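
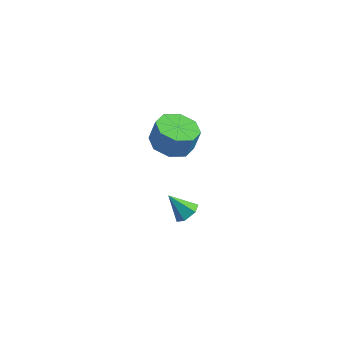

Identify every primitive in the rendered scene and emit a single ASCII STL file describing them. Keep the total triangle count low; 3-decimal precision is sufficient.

solid 
facet normal 0.710 -0.012 -0.704
outer loop
vertex 2.238 -2.248 -1.991
vertex 1.944 -2.698 -2.28
vertex 1.82 -2.116 -2.415
endloop
endfacet
facet normal -0.128 0.904 0.408
outer loop
vertex 2.238 -2.248 -1.991
vertex 1.82 -2.116 -2.415
vertex 1.056 -2.682 -1.4
endloop
endfacet
facet normal 0.710 -0.012 -0.704
outer loop
vertex 1.82 -2.116 -2.415
vertex 1.944 -2.698 -2.28
vertex 1.526 -2.566 -2.704
endloop
endfacet
facet normal -0.749 0.627 -0.214
outer loop
vertex 1.82 -2.116 -2.415
vertex 1.526 -2.566 -2.704
vertex 1.056 -2.682 -1.4
endloop
endfacet
facet normal 0.710 -0.012 -0.704
outer loop
vertex 1.526 -2.566 -2.704
vertex 1.944 -2.698 -2.28
vertex 1.651 -3.148 -2.568
endloop
endfacet
facet normal -0.897 -0.274 -0.348
outer loop
vertex 1.526 -2.566 -2.704
vertex 1.651 -3.148 -2.568
vertex 1.056 -2.682 -1.4
endloop
endfacet
facet normal 0.710 -0.012 -0.704
outer loop
vertex 1.651 -3.148 -2.568
vertex 1.944 -2.698 -2.28
vertex 2.069 -3.279 -2.144
endloop
endfacet
facet normal -0.424 -0.895 0.141
outer loop
vertex 1.651 -3.148 -2.568
vertex 2.069 -3.279 -2.144
vertex 1.056 -2.682 -1.4
endloop
endfacet
facet normal 0.711 -0.012 -0.703
outer loop
vertex 2.069 -3.279 -2.144
vertex 1.944 -2.698 -2.28
vertex 2.362 -2.829 -1.855
endloop
endfacet
facet normal 0.196 -0.617 0.762
outer loop
vertex 2.069 -3.279 -2.144
vertex 2.362 -2.829 -1.855
vertex 1.056 -2.682 -1.4
endloop
endfacet
facet normal 0.711 -0.013 -0.703
outer loop
vertex 2.362 -2.829 -1.855
vertex 1.944 -2.698 -2.28
vertex 2.238 -2.248 -1.991
endloop
endfacet
facet normal 0.344 0.283 0.895
outer loop
vertex 2.362 -2.829 -1.855
vertex 2.238 -2.248 -1.991
vertex 1.056 -2.682 -1.4
endloop
endfacet
facet normal -0.213 -0.172 -0.962
outer loop
vertex -0.307 3.164 -4.441
vertex -1.295 2.858 -4.168
vertex -0.838 3.788 -4.435
endloop
endfacet
facet normal 0.731 0.625 -0.273
outer loop
vertex -0.307 3.164 -4.441
vertex -0.838 3.788 -4.435
vertex -0.056 3.367 -3.306
endloop
endfacet
facet normal 0.731 0.625 -0.273
outer loop
vertex -0.056 3.367 -3.306
vertex -0.838 3.788 -4.435
vertex -0.587 3.991 -3.3
endloop
endfacet
facet normal 0.213 0.172 0.962
outer loop
vertex -0.056 3.367 -3.306
vertex -0.587 3.991 -3.3
vertex -1.045 3.062 -3.032
endloop
endfacet
facet normal -0.212 -0.172 -0.962
outer loop
vertex -0.838 3.788 -4.435
vertex -1.295 2.858 -4.168
vertex -1.636 3.867 -4.273
endloop
endfacet
facet normal 0.059 0.980 -0.188
outer loop
vertex -0.838 3.788 -4.435
vertex -1.636 3.867 -4.273
vertex -0.587 3.991 -3.3
endloop
endfacet
facet normal 0.059 0.980 -0.188
outer loop
vertex -0.587 3.991 -3.3
vertex -1.636 3.867 -4.273
vertex -1.386 4.07 -3.138
endloop
endfacet
facet normal 0.212 0.173 0.962
outer loop
vertex -0.587 3.991 -3.3
vertex -1.386 4.07 -3.138
vertex -1.045 3.062 -3.032
endloop
endfacet
facet normal -0.213 -0.172 -0.962
outer loop
vertex -1.636 3.867 -4.273
vertex -1.295 2.858 -4.168
vertex -2.235 3.355 -4.049
endloop
endfacet
facet normal -0.648 0.761 0.007
outer loop
vertex -1.636 3.867 -4.273
vertex -2.235 3.355 -4.049
vertex -1.386 4.07 -3.138
endloop
endfacet
facet normal -0.648 0.762 0.006
outer loop
vertex -1.386 4.07 -3.138
vertex -2.235 3.355 -4.049
vertex -1.985 3.559 -2.914
endloop
endfacet
facet normal 0.212 0.173 0.962
outer loop
vertex -1.386 4.07 -3.138
vertex -1.985 3.559 -2.914
vertex -1.045 3.062 -3.032
endloop
endfacet
facet normal -0.213 -0.173 -0.962
outer loop
vertex -2.235 3.355 -4.049
vertex -1.295 2.858 -4.168
vertex -2.284 2.553 -3.894
endloop
endfacet
facet normal -0.975 0.098 0.197
outer loop
vertex -2.235 3.355 -4.049
vertex -2.284 2.553 -3.894
vertex -1.985 3.559 -2.914
endloop
endfacet
facet normal -0.975 0.097 0.198
outer loop
vertex -1.985 3.559 -2.914
vertex -2.284 2.553 -3.894
vertex -2.033 2.756 -2.759
endloop
endfacet
facet normal 0.212 0.173 0.962
outer loop
vertex -1.985 3.559 -2.914
vertex -2.033 2.756 -2.759
vertex -1.045 3.062 -3.032
endloop
endfacet
facet normal -0.213 -0.172 -0.962
outer loop
vertex -2.284 2.553 -3.894
vertex -1.295 2.858 -4.168
vertex -1.753 1.929 -3.9
endloop
endfacet
facet normal -0.731 -0.625 0.273
outer loop
vertex -2.284 2.553 -3.894
vertex -1.753 1.929 -3.9
vertex -2.033 2.756 -2.759
endloop
endfacet
facet normal -0.731 -0.625 0.273
outer loop
vertex -2.033 2.756 -2.759
vertex -1.753 1.929 -3.9
vertex -1.502 2.132 -2.765
endloop
endfacet
facet normal 0.213 0.172 0.962
outer loop
vertex -2.033 2.756 -2.759
vertex -1.502 2.132 -2.765
vertex -1.045 3.062 -3.032
endloop
endfacet
facet normal -0.212 -0.173 -0.962
outer loop
vertex -1.753 1.929 -3.9
vertex -1.295 2.858 -4.168
vertex -0.954 1.85 -4.062
endloop
endfacet
facet normal -0.059 -0.980 0.188
outer loop
vertex -1.753 1.929 -3.9
vertex -0.954 1.85 -4.062
vertex -1.502 2.132 -2.765
endloop
endfacet
facet normal -0.059 -0.980 0.188
outer loop
vertex -1.502 2.132 -2.765
vertex -0.954 1.85 -4.062
vertex -0.704 2.053 -2.927
endloop
endfacet
facet normal 0.212 0.172 0.962
outer loop
vertex -1.502 2.132 -2.765
vertex -0.704 2.053 -2.927
vertex -1.045 3.062 -3.032
endloop
endfacet
facet normal -0.212 -0.173 -0.962
outer loop
vertex -0.954 1.85 -4.062
vertex -1.295 2.858 -4.168
vertex -0.355 2.361 -4.286
endloop
endfacet
facet normal 0.648 -0.762 -0.006
outer loop
vertex -0.954 1.85 -4.062
vertex -0.355 2.361 -4.286
vertex -0.704 2.053 -2.927
endloop
endfacet
facet normal 0.648 -0.761 -0.006
outer loop
vertex -0.704 2.053 -2.927
vertex -0.355 2.361 -4.286
vertex -0.105 2.565 -3.151
endloop
endfacet
facet normal 0.213 0.172 0.962
outer loop
vertex -0.704 2.053 -2.927
vertex -0.105 2.565 -3.151
vertex -1.045 3.062 -3.032
endloop
endfacet
facet normal -0.212 -0.173 -0.962
outer loop
vertex -0.355 2.361 -4.286
vertex -1.295 2.858 -4.168
vertex -0.307 3.164 -4.441
endloop
endfacet
facet normal 0.976 -0.096 -0.198
outer loop
vertex -0.355 2.361 -4.286
vertex -0.307 3.164 -4.441
vertex -0.105 2.565 -3.151
endloop
endfacet
facet normal 0.975 -0.098 -0.198
outer loop
vertex -0.105 2.565 -3.151
vertex -0.307 3.164 -4.441
vertex -0.056 3.367 -3.306
endloop
endfacet
facet normal 0.213 0.173 0.962
outer loop
vertex -0.105 2.565 -3.151
vertex -0.056 3.367 -3.306
vertex -1.045 3.062 -3.032
endloop
endfacet

endsolid


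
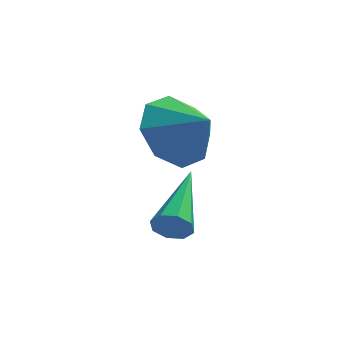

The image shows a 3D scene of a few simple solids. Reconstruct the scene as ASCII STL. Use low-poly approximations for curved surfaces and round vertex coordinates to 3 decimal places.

solid 
facet normal -0.682 0.454 -0.573
outer loop
vertex -2.94 -3.574 -2.651
vertex -3.596 -3.526 -1.832
vertex -2.85 -2.899 -2.223
endloop
endfacet
facet normal 0.992 -0.062 -0.111
outer loop
vertex -2.94 -3.574 -2.651
vertex -2.85 -2.899 -2.223
vertex -2.804 -4.054 -1.168
endloop
endfacet
facet normal -0.682 0.454 -0.573
outer loop
vertex -2.85 -2.899 -2.223
vertex -3.596 -3.526 -1.832
vertex -3.197 -2.592 -1.567
endloop
endfacet
facet normal 0.890 0.326 0.318
outer loop
vertex -2.85 -2.899 -2.223
vertex -3.197 -2.592 -1.567
vertex -2.804 -4.054 -1.168
endloop
endfacet
facet normal -0.683 0.454 -0.573
outer loop
vertex -3.197 -2.592 -1.567
vertex -3.596 -3.526 -1.832
vertex -3.777 -2.832 -1.066
endloop
endfacet
facet normal 0.524 0.352 0.775
outer loop
vertex -3.197 -2.592 -1.567
vertex -3.777 -2.832 -1.066
vertex -2.804 -4.054 -1.168
endloop
endfacet
facet normal -0.682 0.455 -0.573
outer loop
vertex -3.777 -2.832 -1.066
vertex -3.596 -3.526 -1.832
vertex -4.252 -3.479 -1.014
endloop
endfacet
facet normal 0.106 0.002 0.994
outer loop
vertex -3.777 -2.832 -1.066
vertex -4.252 -3.479 -1.014
vertex -2.804 -4.054 -1.168
endloop
endfacet
facet normal -0.682 0.454 -0.573
outer loop
vertex -4.252 -3.479 -1.014
vertex -3.596 -3.526 -1.832
vertex -4.342 -4.154 -1.441
endloop
endfacet
facet normal -0.116 -0.520 0.846
outer loop
vertex -4.252 -3.479 -1.014
vertex -4.342 -4.154 -1.441
vertex -2.804 -4.054 -1.168
endloop
endfacet
facet normal -0.682 0.454 -0.573
outer loop
vertex -4.342 -4.154 -1.441
vertex -3.596 -3.526 -1.832
vertex -3.995 -4.461 -2.098
endloop
endfacet
facet normal -0.015 -0.909 0.417
outer loop
vertex -4.342 -4.154 -1.441
vertex -3.995 -4.461 -2.098
vertex -2.804 -4.054 -1.168
endloop
endfacet
facet normal -0.682 0.454 -0.573
outer loop
vertex -3.995 -4.461 -2.098
vertex -3.596 -3.526 -1.832
vertex -3.414 -4.22 -2.599
endloop
endfacet
facet normal 0.352 -0.935 -0.042
outer loop
vertex -3.995 -4.461 -2.098
vertex -3.414 -4.22 -2.599
vertex -2.804 -4.054 -1.168
endloop
endfacet
facet normal -0.682 0.454 -0.573
outer loop
vertex -3.414 -4.22 -2.599
vertex -3.596 -3.526 -1.832
vertex -2.94 -3.574 -2.651
endloop
endfacet
facet normal 0.768 -0.585 -0.260
outer loop
vertex -3.414 -4.22 -2.599
vertex -2.94 -3.574 -2.651
vertex -2.804 -4.054 -1.168
endloop
endfacet
facet normal -0.155 -0.937 -0.312
outer loop
vertex -3.362 -4.487 -4.711
vertex -3.614 -4.589 -4.279
vertex -3.744 -4.414 -4.74
endloop
endfacet
facet normal 0.159 0.491 -0.856
outer loop
vertex -3.362 -4.487 -4.711
vertex -3.744 -4.414 -4.74
vertex -3.286 -2.611 -3.621
endloop
endfacet
facet normal -0.156 -0.937 -0.312
outer loop
vertex -3.744 -4.414 -4.74
vertex -3.614 -4.589 -4.279
vertex -4.05 -4.443 -4.5
endloop
endfacet
facet normal -0.552 0.536 -0.639
outer loop
vertex -3.744 -4.414 -4.74
vertex -4.05 -4.443 -4.5
vertex -3.286 -2.611 -3.621
endloop
endfacet
facet normal -0.157 -0.938 -0.310
outer loop
vertex -4.05 -4.443 -4.5
vertex -3.614 -4.589 -4.279
vertex -4.101 -4.557 -4.13
endloop
endfacet
facet normal -0.922 0.388 -0.008
outer loop
vertex -4.05 -4.443 -4.5
vertex -4.101 -4.557 -4.13
vertex -3.286 -2.611 -3.621
endloop
endfacet
facet normal -0.157 -0.937 -0.312
outer loop
vertex -4.101 -4.557 -4.13
vertex -3.614 -4.589 -4.279
vertex -3.867 -4.69 -3.848
endloop
endfacet
facet normal -0.732 0.131 0.669
outer loop
vertex -4.101 -4.557 -4.13
vertex -3.867 -4.69 -3.848
vertex -3.286 -2.611 -3.621
endloop
endfacet
facet normal -0.157 -0.937 -0.312
outer loop
vertex -3.867 -4.69 -3.848
vertex -3.614 -4.589 -4.279
vertex -3.485 -4.764 -3.818
endloop
endfacet
facet normal -0.094 -0.082 0.992
outer loop
vertex -3.867 -4.69 -3.848
vertex -3.485 -4.764 -3.818
vertex -3.286 -2.611 -3.621
endloop
endfacet
facet normal -0.156 -0.937 -0.312
outer loop
vertex -3.485 -4.764 -3.818
vertex -3.614 -4.589 -4.279
vertex -3.178 -4.735 -4.059
endloop
endfacet
facet normal 0.620 -0.128 0.774
outer loop
vertex -3.485 -4.764 -3.818
vertex -3.178 -4.735 -4.059
vertex -3.286 -2.611 -3.621
endloop
endfacet
facet normal -0.156 -0.937 -0.313
outer loop
vertex -3.178 -4.735 -4.059
vertex -3.614 -4.589 -4.279
vertex -3.128 -4.62 -4.428
endloop
endfacet
facet normal 0.990 0.021 0.141
outer loop
vertex -3.178 -4.735 -4.059
vertex -3.128 -4.62 -4.428
vertex -3.286 -2.611 -3.621
endloop
endfacet
facet normal -0.155 -0.937 -0.312
outer loop
vertex -3.128 -4.62 -4.428
vertex -3.614 -4.589 -4.279
vertex -3.362 -4.487 -4.711
endloop
endfacet
facet normal 0.800 0.277 -0.532
outer loop
vertex -3.128 -4.62 -4.428
vertex -3.362 -4.487 -4.711
vertex -3.286 -2.611 -3.621
endloop
endfacet

endsolid


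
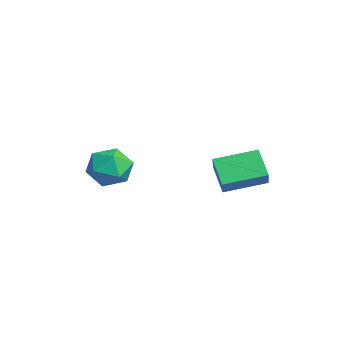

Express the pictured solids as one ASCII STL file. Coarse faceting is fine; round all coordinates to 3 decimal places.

solid 
facet normal -0.059 -0.094 0.994
outer loop
vertex -3.797 -2.985 1.063
vertex -3.598 -3.992 0.98
vertex -2.823 -3.322 1.089
endloop
endfacet
facet normal 0.171 0.557 0.813
outer loop
vertex -3.797 -2.985 1.063
vertex -2.823 -3.322 1.089
vertex -3.06 -2.472 0.556
endloop
endfacet
facet normal -0.325 0.859 0.397
outer loop
vertex -3.797 -2.985 1.063
vertex -3.06 -2.472 0.556
vertex -3.981 -2.618 0.118
endloop
endfacet
facet normal -0.861 0.395 0.321
outer loop
vertex -3.797 -2.985 1.063
vertex -3.981 -2.618 0.118
vertex -4.314 -3.557 0.38
endloop
endfacet
facet normal -0.697 -0.195 0.690
outer loop
vertex -3.797 -2.985 1.063
vertex -4.314 -3.557 0.38
vertex -3.598 -3.992 0.98
endloop
endfacet
facet normal 0.766 0.481 0.426
outer loop
vertex -3.06 -2.472 0.556
vertex -2.823 -3.322 1.089
vertex -2.406 -3.163 0.16
endloop
endfacet
facet normal 0.394 -0.573 0.719
outer loop
vertex -2.823 -3.322 1.089
vertex -3.598 -3.992 0.98
vertex -2.739 -4.102 0.422
endloop
endfacet
facet normal -0.638 -0.735 0.229
outer loop
vertex -3.598 -3.992 0.98
vertex -4.314 -3.557 0.38
vertex -3.66 -4.248 -0.016
endloop
endfacet
facet normal -0.904 0.218 -0.368
outer loop
vertex -4.314 -3.557 0.38
vertex -3.981 -2.618 0.118
vertex -3.897 -3.398 -0.549
endloop
endfacet
facet normal -0.036 0.968 -0.247
outer loop
vertex -3.981 -2.618 0.118
vertex -3.06 -2.472 0.556
vertex -3.122 -2.728 -0.44
endloop
endfacet
facet normal 0.861 -0.395 -0.321
outer loop
vertex -2.923 -3.735 -0.523
vertex -2.406 -3.163 0.16
vertex -2.739 -4.102 0.422
endloop
endfacet
facet normal 0.325 -0.859 -0.397
outer loop
vertex -2.923 -3.735 -0.523
vertex -2.739 -4.102 0.422
vertex -3.66 -4.248 -0.016
endloop
endfacet
facet normal -0.171 -0.557 -0.813
outer loop
vertex -2.923 -3.735 -0.523
vertex -3.66 -4.248 -0.016
vertex -3.897 -3.398 -0.549
endloop
endfacet
facet normal 0.059 0.094 -0.994
outer loop
vertex -2.923 -3.735 -0.523
vertex -3.897 -3.398 -0.549
vertex -3.122 -2.728 -0.44
endloop
endfacet
facet normal 0.697 0.195 -0.690
outer loop
vertex -2.923 -3.735 -0.523
vertex -3.122 -2.728 -0.44
vertex -2.406 -3.163 0.16
endloop
endfacet
facet normal 0.904 -0.218 0.368
outer loop
vertex -2.739 -4.102 0.422
vertex -2.406 -3.163 0.16
vertex -2.823 -3.322 1.089
endloop
endfacet
facet normal 0.036 -0.968 0.247
outer loop
vertex -3.66 -4.248 -0.016
vertex -2.739 -4.102 0.422
vertex -3.598 -3.992 0.98
endloop
endfacet
facet normal -0.766 -0.481 -0.426
outer loop
vertex -3.897 -3.398 -0.549
vertex -3.66 -4.248 -0.016
vertex -4.314 -3.557 0.38
endloop
endfacet
facet normal -0.394 0.573 -0.719
outer loop
vertex -3.122 -2.728 -0.44
vertex -3.897 -3.398 -0.549
vertex -3.981 -2.618 0.118
endloop
endfacet
facet normal 0.638 0.735 -0.229
outer loop
vertex -2.406 -3.163 0.16
vertex -3.122 -2.728 -0.44
vertex -3.06 -2.472 0.556
endloop
endfacet
facet normal -0.729 -0.094 0.678
outer loop
vertex -0.668 0.046 1.552
vertex -0.547 1.793 1.925
vertex -1.41 0.262 0.784
endloop
endfacet
facet normal -0.069 -0.976 -0.208
outer loop
vertex -0.433 0.387 -0.125
vertex -0.668 0.046 1.552
vertex -1.41 0.262 0.784
endloop
endfacet
facet normal -0.729 -0.094 0.678
outer loop
vertex -1.41 0.262 0.784
vertex -0.547 1.793 1.925
vertex -1.289 2.008 1.156
endloop
endfacet
facet normal -0.681 0.197 -0.705
outer loop
vertex -1.289 2.008 1.156
vertex -0.433 0.387 -0.125
vertex -1.41 0.262 0.784
endloop
endfacet
facet normal 0.681 -0.198 0.705
outer loop
vertex -0.668 0.046 1.552
vertex 0.43 1.918 1.016
vertex -0.547 1.793 1.925
endloop
endfacet
facet normal -0.067 -0.976 -0.208
outer loop
vertex 0.309 0.172 0.644
vertex -0.668 0.046 1.552
vertex -0.433 0.387 -0.125
endloop
endfacet
facet normal 0.681 -0.197 0.705
outer loop
vertex 0.309 0.172 0.644
vertex 0.43 1.918 1.016
vertex -0.668 0.046 1.552
endloop
endfacet
facet normal 0.068 0.976 0.207
outer loop
vertex -0.547 1.793 1.925
vertex 0.43 1.918 1.016
vertex -1.289 2.008 1.156
endloop
endfacet
facet normal -0.681 0.198 -0.705
outer loop
vertex -0.312 2.134 0.248
vertex -0.433 0.387 -0.125
vertex -1.289 2.008 1.156
endloop
endfacet
facet normal 0.068 0.976 0.209
outer loop
vertex -1.289 2.008 1.156
vertex 0.43 1.918 1.016
vertex -0.312 2.134 0.248
endloop
endfacet
facet normal 0.729 0.094 -0.678
outer loop
vertex -0.312 2.134 0.248
vertex 0.309 0.172 0.644
vertex -0.433 0.387 -0.125
endloop
endfacet
facet normal 0.729 0.094 -0.678
outer loop
vertex 0.43 1.918 1.016
vertex 0.309 0.172 0.644
vertex -0.312 2.134 0.248
endloop
endfacet

endsolid


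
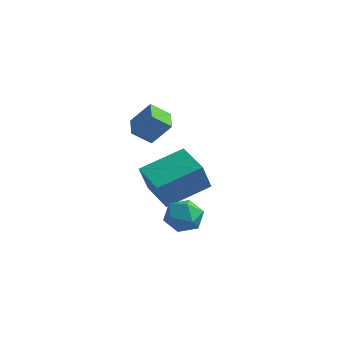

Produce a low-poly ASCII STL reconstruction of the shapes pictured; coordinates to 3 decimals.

solid 
facet normal -0.590 -0.228 -0.774
outer loop
vertex -2.306 -1.763 1.706
vertex -2.815 -0.888 1.836
vertex -1.684 -1.311 1.099
endloop
endfacet
facet normal 0.499 -0.857 -0.127
outer loop
vertex -0.965 -1.032 2.044
vertex -2.306 -1.763 1.706
vertex -1.684 -1.311 1.099
endloop
endfacet
facet normal -0.590 -0.228 -0.774
outer loop
vertex -1.684 -1.311 1.099
vertex -2.815 -0.888 1.836
vertex -2.193 -0.436 1.229
endloop
endfacet
facet normal 0.635 0.461 -0.619
outer loop
vertex -2.193 -0.436 1.229
vertex -0.965 -1.032 2.044
vertex -1.684 -1.311 1.099
endloop
endfacet
facet normal -0.635 -0.461 0.619
outer loop
vertex -2.306 -1.763 1.706
vertex -2.096 -0.609 2.781
vertex -2.815 -0.888 1.836
endloop
endfacet
facet normal 0.499 -0.857 -0.127
outer loop
vertex -1.587 -1.484 2.651
vertex -2.306 -1.763 1.706
vertex -0.965 -1.032 2.044
endloop
endfacet
facet normal -0.635 -0.461 0.619
outer loop
vertex -1.587 -1.484 2.651
vertex -2.096 -0.609 2.781
vertex -2.306 -1.763 1.706
endloop
endfacet
facet normal -0.499 0.857 0.127
outer loop
vertex -2.815 -0.888 1.836
vertex -2.096 -0.609 2.781
vertex -2.193 -0.436 1.229
endloop
endfacet
facet normal 0.635 0.461 -0.619
outer loop
vertex -1.474 -0.157 2.174
vertex -0.965 -1.032 2.044
vertex -2.193 -0.436 1.229
endloop
endfacet
facet normal -0.499 0.857 0.127
outer loop
vertex -2.193 -0.436 1.229
vertex -2.096 -0.609 2.781
vertex -1.474 -0.157 2.174
endloop
endfacet
facet normal 0.590 0.228 0.774
outer loop
vertex -1.474 -0.157 2.174
vertex -1.587 -1.484 2.651
vertex -0.965 -1.032 2.044
endloop
endfacet
facet normal 0.590 0.228 0.774
outer loop
vertex -2.096 -0.609 2.781
vertex -1.587 -1.484 2.651
vertex -1.474 -0.157 2.174
endloop
endfacet
facet normal -0.236 0.240 0.942
outer loop
vertex 0.721 -2.925 -0.483
vertex 0.212 -3.567 -0.447
vertex 0.998 -3.654 -0.228
endloop
endfacet
facet normal 0.431 0.439 0.788
outer loop
vertex 0.721 -2.925 -0.483
vertex 0.998 -3.654 -0.228
vertex 1.454 -3.195 -0.733
endloop
endfacet
facet normal 0.405 0.885 0.231
outer loop
vertex 0.721 -2.925 -0.483
vertex 1.454 -3.195 -0.733
vertex 0.95 -2.826 -1.264
endloop
endfacet
facet normal -0.277 0.960 0.040
outer loop
vertex 0.721 -2.925 -0.483
vertex 0.95 -2.826 -1.264
vertex 0.183 -3.055 -1.088
endloop
endfacet
facet normal -0.675 0.562 0.479
outer loop
vertex 0.721 -2.925 -0.483
vertex 0.183 -3.055 -1.088
vertex 0.212 -3.567 -0.447
endloop
endfacet
facet normal 0.796 -0.142 0.589
outer loop
vertex 1.454 -3.195 -0.733
vertex 0.998 -3.654 -0.228
vertex 1.397 -4.005 -0.852
endloop
endfacet
facet normal -0.285 -0.466 0.838
outer loop
vertex 0.998 -3.654 -0.228
vertex 0.212 -3.567 -0.447
vertex 0.63 -4.234 -0.676
endloop
endfacet
facet normal -0.994 0.057 0.090
outer loop
vertex 0.212 -3.567 -0.447
vertex 0.183 -3.055 -1.088
vertex 0.126 -3.865 -1.207
endloop
endfacet
facet normal -0.352 0.702 -0.620
outer loop
vertex 0.183 -3.055 -1.088
vertex 0.95 -2.826 -1.264
vertex 0.582 -3.406 -1.712
endloop
endfacet
facet normal 0.753 0.579 -0.312
outer loop
vertex 0.95 -2.826 -1.264
vertex 1.454 -3.195 -0.733
vertex 1.368 -3.493 -1.493
endloop
endfacet
facet normal 0.277 -0.960 -0.040
outer loop
vertex 0.859 -4.135 -1.457
vertex 1.397 -4.005 -0.852
vertex 0.63 -4.234 -0.676
endloop
endfacet
facet normal -0.405 -0.885 -0.231
outer loop
vertex 0.859 -4.135 -1.457
vertex 0.63 -4.234 -0.676
vertex 0.126 -3.865 -1.207
endloop
endfacet
facet normal -0.431 -0.439 -0.788
outer loop
vertex 0.859 -4.135 -1.457
vertex 0.126 -3.865 -1.207
vertex 0.582 -3.406 -1.712
endloop
endfacet
facet normal 0.236 -0.240 -0.942
outer loop
vertex 0.859 -4.135 -1.457
vertex 0.582 -3.406 -1.712
vertex 1.368 -3.493 -1.493
endloop
endfacet
facet normal 0.675 -0.562 -0.479
outer loop
vertex 0.859 -4.135 -1.457
vertex 1.368 -3.493 -1.493
vertex 1.397 -4.005 -0.852
endloop
endfacet
facet normal 0.352 -0.702 0.620
outer loop
vertex 0.63 -4.234 -0.676
vertex 1.397 -4.005 -0.852
vertex 0.998 -3.654 -0.228
endloop
endfacet
facet normal -0.753 -0.579 0.312
outer loop
vertex 0.126 -3.865 -1.207
vertex 0.63 -4.234 -0.676
vertex 0.212 -3.567 -0.447
endloop
endfacet
facet normal -0.796 0.142 -0.589
outer loop
vertex 0.582 -3.406 -1.712
vertex 0.126 -3.865 -1.207
vertex 0.183 -3.055 -1.088
endloop
endfacet
facet normal 0.285 0.466 -0.838
outer loop
vertex 1.368 -3.493 -1.493
vertex 0.582 -3.406 -1.712
vertex 0.95 -2.826 -1.264
endloop
endfacet
facet normal 0.994 -0.057 -0.090
outer loop
vertex 1.397 -4.005 -0.852
vertex 1.368 -3.493 -1.493
vertex 1.454 -3.195 -0.733
endloop
endfacet
facet normal -0.804 0.578 0.139
outer loop
vertex -3.009 0.103 -1.423
vertex -1.806 1.612 -0.731
vertex -2.877 0.604 -2.745
endloop
endfacet
facet normal -0.587 -0.736 -0.338
outer loop
vertex -1.574 -0.332 -2.969
vertex -3.009 0.103 -1.423
vertex -2.877 0.604 -2.745
endloop
endfacet
facet normal -0.804 0.578 0.139
outer loop
vertex -2.877 0.604 -2.745
vertex -1.806 1.612 -0.731
vertex -1.674 2.113 -2.053
endloop
endfacet
facet normal 0.093 0.353 -0.931
outer loop
vertex -1.674 2.113 -2.053
vertex -1.574 -0.332 -2.969
vertex -2.877 0.604 -2.745
endloop
endfacet
facet normal -0.093 -0.353 0.931
outer loop
vertex -3.009 0.103 -1.423
vertex -0.503 0.676 -0.955
vertex -1.806 1.612 -0.731
endloop
endfacet
facet normal -0.587 -0.736 -0.338
outer loop
vertex -1.706 -0.833 -1.647
vertex -3.009 0.103 -1.423
vertex -1.574 -0.332 -2.969
endloop
endfacet
facet normal -0.093 -0.353 0.931
outer loop
vertex -1.706 -0.833 -1.647
vertex -0.503 0.676 -0.955
vertex -3.009 0.103 -1.423
endloop
endfacet
facet normal 0.587 0.736 0.338
outer loop
vertex -1.806 1.612 -0.731
vertex -0.503 0.676 -0.955
vertex -1.674 2.113 -2.053
endloop
endfacet
facet normal 0.093 0.353 -0.931
outer loop
vertex -0.371 1.177 -2.277
vertex -1.574 -0.332 -2.969
vertex -1.674 2.113 -2.053
endloop
endfacet
facet normal 0.587 0.736 0.338
outer loop
vertex -1.674 2.113 -2.053
vertex -0.503 0.676 -0.955
vertex -0.371 1.177 -2.277
endloop
endfacet
facet normal 0.804 -0.578 -0.139
outer loop
vertex -0.371 1.177 -2.277
vertex -1.706 -0.833 -1.647
vertex -1.574 -0.332 -2.969
endloop
endfacet
facet normal 0.804 -0.578 -0.139
outer loop
vertex -0.503 0.676 -0.955
vertex -1.706 -0.833 -1.647
vertex -0.371 1.177 -2.277
endloop
endfacet

endsolid


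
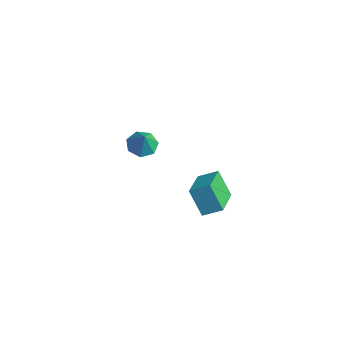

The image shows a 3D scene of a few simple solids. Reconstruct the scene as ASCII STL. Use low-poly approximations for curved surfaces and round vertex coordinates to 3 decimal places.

solid 
facet normal -0.403 0.182 -0.897
outer loop
vertex -3.117 2.993 1.637
vertex -3.927 2.83 1.968
vertex -3.488 3.604 1.928
endloop
endfacet
facet normal 0.875 0.404 0.267
outer loop
vertex -3.117 2.993 1.637
vertex -3.488 3.604 1.928
vertex -3.393 2.59 3.152
endloop
endfacet
facet normal -0.404 0.183 -0.896
outer loop
vertex -3.488 3.604 1.928
vertex -3.927 2.83 1.968
vertex -4.19 3.632 2.25
endloop
endfacet
facet normal 0.302 0.745 0.594
outer loop
vertex -3.488 3.604 1.928
vertex -4.19 3.632 2.25
vertex -3.393 2.59 3.152
endloop
endfacet
facet normal -0.405 0.182 -0.896
outer loop
vertex -4.19 3.632 2.25
vertex -3.927 2.83 1.968
vertex -4.693 3.057 2.36
endloop
endfacet
facet normal -0.339 0.454 0.824
outer loop
vertex -4.19 3.632 2.25
vertex -4.693 3.057 2.36
vertex -3.393 2.59 3.152
endloop
endfacet
facet normal -0.405 0.182 -0.896
outer loop
vertex -4.693 3.057 2.36
vertex -3.927 2.83 1.968
vertex -4.619 2.311 2.175
endloop
endfacet
facet normal -0.568 -0.251 0.784
outer loop
vertex -4.693 3.057 2.36
vertex -4.619 2.311 2.175
vertex -3.393 2.59 3.152
endloop
endfacet
facet normal -0.405 0.182 -0.896
outer loop
vertex -4.619 2.311 2.175
vertex -3.927 2.83 1.968
vertex -4.024 1.956 1.834
endloop
endfacet
facet normal -0.211 -0.838 0.504
outer loop
vertex -4.619 2.311 2.175
vertex -4.024 1.956 1.834
vertex -3.393 2.59 3.152
endloop
endfacet
facet normal -0.403 0.182 -0.897
outer loop
vertex -4.024 1.956 1.834
vertex -3.927 2.83 1.968
vertex -3.355 2.259 1.595
endloop
endfacet
facet normal 0.462 -0.865 0.195
outer loop
vertex -4.024 1.956 1.834
vertex -3.355 2.259 1.595
vertex -3.393 2.59 3.152
endloop
endfacet
facet normal -0.403 0.182 -0.897
outer loop
vertex -3.355 2.259 1.595
vertex -3.927 2.83 1.968
vertex -3.117 2.993 1.637
endloop
endfacet
facet normal 0.946 -0.312 0.089
outer loop
vertex -3.355 2.259 1.595
vertex -3.117 2.993 1.637
vertex -3.393 2.59 3.152
endloop
endfacet
facet normal -0.575 0.749 -0.328
outer loop
vertex 1.136 2.499 3.166
vertex 1.843 3.271 3.689
vertex 2.057 2.598 1.776
endloop
endfacet
facet normal -0.604 -0.659 -0.447
outer loop
vertex 3.277 1.009 2.471
vertex 1.136 2.499 3.166
vertex 2.057 2.598 1.776
endloop
endfacet
facet normal -0.575 0.749 -0.328
outer loop
vertex 2.057 2.598 1.776
vertex 1.843 3.271 3.689
vertex 2.764 3.37 2.299
endloop
endfacet
facet normal 0.551 0.059 -0.832
outer loop
vertex 2.764 3.37 2.299
vertex 3.277 1.009 2.471
vertex 2.057 2.598 1.776
endloop
endfacet
facet normal -0.551 -0.059 0.832
outer loop
vertex 1.136 2.499 3.166
vertex 3.063 1.682 4.384
vertex 1.843 3.271 3.689
endloop
endfacet
facet normal -0.604 -0.659 -0.447
outer loop
vertex 2.356 0.91 3.861
vertex 1.136 2.499 3.166
vertex 3.277 1.009 2.471
endloop
endfacet
facet normal -0.551 -0.059 0.832
outer loop
vertex 2.356 0.91 3.861
vertex 3.063 1.682 4.384
vertex 1.136 2.499 3.166
endloop
endfacet
facet normal 0.604 0.659 0.447
outer loop
vertex 1.843 3.271 3.689
vertex 3.063 1.682 4.384
vertex 2.764 3.37 2.299
endloop
endfacet
facet normal 0.551 0.059 -0.832
outer loop
vertex 3.984 1.781 2.994
vertex 3.277 1.009 2.471
vertex 2.764 3.37 2.299
endloop
endfacet
facet normal 0.604 0.659 0.447
outer loop
vertex 2.764 3.37 2.299
vertex 3.063 1.682 4.384
vertex 3.984 1.781 2.994
endloop
endfacet
facet normal 0.575 -0.749 0.328
outer loop
vertex 3.984 1.781 2.994
vertex 2.356 0.91 3.861
vertex 3.277 1.009 2.471
endloop
endfacet
facet normal 0.575 -0.749 0.328
outer loop
vertex 3.063 1.682 4.384
vertex 2.356 0.91 3.861
vertex 3.984 1.781 2.994
endloop
endfacet

endsolid


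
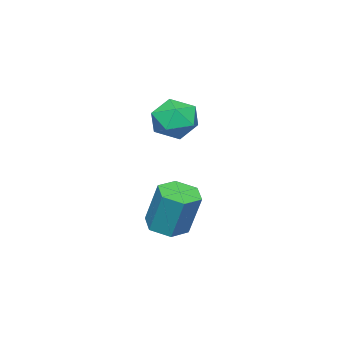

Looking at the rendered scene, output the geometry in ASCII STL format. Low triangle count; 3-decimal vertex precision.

solid 
facet normal -0.045 0.279 0.959
outer loop
vertex -2.99 2.057 -0.055
vertex -2.774 1.373 0.154
vertex -2.263 1.902 0.024
endloop
endfacet
facet normal 0.119 0.833 0.540
outer loop
vertex -2.99 2.057 -0.055
vertex -2.263 1.902 0.024
vertex -2.497 2.311 -0.555
endloop
endfacet
facet normal -0.406 0.912 0.063
outer loop
vertex -2.99 2.057 -0.055
vertex -2.497 2.311 -0.555
vertex -3.152 2.035 -0.783
endloop
endfacet
facet normal -0.895 0.405 0.187
outer loop
vertex -2.99 2.057 -0.055
vertex -3.152 2.035 -0.783
vertex -3.323 1.455 -0.345
endloop
endfacet
facet normal -0.671 0.014 0.741
outer loop
vertex -2.99 2.057 -0.055
vertex -3.323 1.455 -0.345
vertex -2.774 1.373 0.154
endloop
endfacet
facet normal 0.716 0.673 0.186
outer loop
vertex -2.497 2.311 -0.555
vertex -2.263 1.902 0.024
vertex -1.977 1.785 -0.655
endloop
endfacet
facet normal 0.452 -0.224 0.864
outer loop
vertex -2.263 1.902 0.024
vertex -2.774 1.373 0.154
vertex -2.148 1.205 -0.217
endloop
endfacet
facet normal -0.561 -0.652 0.510
outer loop
vertex -2.774 1.373 0.154
vertex -3.323 1.455 -0.345
vertex -2.803 0.929 -0.445
endloop
endfacet
facet normal -0.923 -0.019 -0.385
outer loop
vertex -3.323 1.455 -0.345
vertex -3.152 2.035 -0.783
vertex -3.037 1.338 -1.024
endloop
endfacet
facet normal -0.133 0.799 -0.586
outer loop
vertex -3.152 2.035 -0.783
vertex -2.497 2.311 -0.555
vertex -2.526 1.867 -1.154
endloop
endfacet
facet normal 0.895 -0.405 -0.187
outer loop
vertex -2.31 1.183 -0.945
vertex -1.977 1.785 -0.655
vertex -2.148 1.205 -0.217
endloop
endfacet
facet normal 0.406 -0.912 -0.063
outer loop
vertex -2.31 1.183 -0.945
vertex -2.148 1.205 -0.217
vertex -2.803 0.929 -0.445
endloop
endfacet
facet normal -0.119 -0.833 -0.540
outer loop
vertex -2.31 1.183 -0.945
vertex -2.803 0.929 -0.445
vertex -3.037 1.338 -1.024
endloop
endfacet
facet normal 0.045 -0.279 -0.959
outer loop
vertex -2.31 1.183 -0.945
vertex -3.037 1.338 -1.024
vertex -2.526 1.867 -1.154
endloop
endfacet
facet normal 0.671 -0.014 -0.741
outer loop
vertex -2.31 1.183 -0.945
vertex -2.526 1.867 -1.154
vertex -1.977 1.785 -0.655
endloop
endfacet
facet normal 0.923 0.019 0.385
outer loop
vertex -2.148 1.205 -0.217
vertex -1.977 1.785 -0.655
vertex -2.263 1.902 0.024
endloop
endfacet
facet normal 0.133 -0.799 0.586
outer loop
vertex -2.803 0.929 -0.445
vertex -2.148 1.205 -0.217
vertex -2.774 1.373 0.154
endloop
endfacet
facet normal -0.716 -0.673 -0.186
outer loop
vertex -3.037 1.338 -1.024
vertex -2.803 0.929 -0.445
vertex -3.323 1.455 -0.345
endloop
endfacet
facet normal -0.452 0.224 -0.864
outer loop
vertex -2.526 1.867 -1.154
vertex -3.037 1.338 -1.024
vertex -3.152 2.035 -0.783
endloop
endfacet
facet normal 0.561 0.652 -0.510
outer loop
vertex -1.977 1.785 -0.655
vertex -2.526 1.867 -1.154
vertex -2.497 2.311 -0.555
endloop
endfacet
facet normal -0.069 -0.334 -0.940
outer loop
vertex -1.425 2.302 -4.273
vertex -1.859 1.882 -4.092
vertex -2.036 2.456 -4.283
endloop
endfacet
facet normal 0.235 0.911 -0.339
outer loop
vertex -1.425 2.302 -4.273
vertex -2.036 2.456 -4.283
vertex -1.328 2.778 -2.928
endloop
endfacet
facet normal 0.235 0.911 -0.339
outer loop
vertex -1.328 2.778 -2.928
vertex -2.036 2.456 -4.283
vertex -1.939 2.932 -2.938
endloop
endfacet
facet normal 0.068 0.333 0.941
outer loop
vertex -1.328 2.778 -2.928
vertex -1.939 2.932 -2.938
vertex -1.761 2.358 -2.748
endloop
endfacet
facet normal -0.067 -0.333 -0.940
outer loop
vertex -2.036 2.456 -4.283
vertex -1.859 1.882 -4.092
vertex -2.47 2.035 -4.103
endloop
endfacet
facet normal -0.723 0.666 -0.184
outer loop
vertex -2.036 2.456 -4.283
vertex -2.47 2.035 -4.103
vertex -1.939 2.932 -2.938
endloop
endfacet
facet normal -0.723 0.666 -0.184
outer loop
vertex -1.939 2.932 -2.938
vertex -2.47 2.035 -4.103
vertex -2.372 2.512 -2.758
endloop
endfacet
facet normal 0.068 0.333 0.941
outer loop
vertex -1.939 2.932 -2.938
vertex -2.372 2.512 -2.758
vertex -1.761 2.358 -2.748
endloop
endfacet
facet normal -0.067 -0.334 -0.940
outer loop
vertex -2.47 2.035 -4.103
vertex -1.859 1.882 -4.092
vertex -2.292 1.462 -3.912
endloop
endfacet
facet normal -0.957 -0.245 0.157
outer loop
vertex -2.47 2.035 -4.103
vertex -2.292 1.462 -3.912
vertex -2.372 2.512 -2.758
endloop
endfacet
facet normal -0.957 -0.244 0.155
outer loop
vertex -2.372 2.512 -2.758
vertex -2.292 1.462 -3.912
vertex -2.195 1.938 -2.567
endloop
endfacet
facet normal 0.069 0.334 0.940
outer loop
vertex -2.372 2.512 -2.758
vertex -2.195 1.938 -2.567
vertex -1.761 2.358 -2.748
endloop
endfacet
facet normal -0.068 -0.333 -0.941
outer loop
vertex -2.292 1.462 -3.912
vertex -1.859 1.882 -4.092
vertex -1.681 1.308 -3.902
endloop
endfacet
facet normal -0.235 -0.911 0.339
outer loop
vertex -2.292 1.462 -3.912
vertex -1.681 1.308 -3.902
vertex -2.195 1.938 -2.567
endloop
endfacet
facet normal -0.235 -0.911 0.339
outer loop
vertex -2.195 1.938 -2.567
vertex -1.681 1.308 -3.902
vertex -1.584 1.784 -2.557
endloop
endfacet
facet normal 0.069 0.334 0.940
outer loop
vertex -2.195 1.938 -2.567
vertex -1.584 1.784 -2.557
vertex -1.761 2.358 -2.748
endloop
endfacet
facet normal -0.068 -0.333 -0.941
outer loop
vertex -1.681 1.308 -3.902
vertex -1.859 1.882 -4.092
vertex -1.248 1.728 -4.082
endloop
endfacet
facet normal 0.723 -0.666 0.184
outer loop
vertex -1.681 1.308 -3.902
vertex -1.248 1.728 -4.082
vertex -1.584 1.784 -2.557
endloop
endfacet
facet normal 0.723 -0.666 0.184
outer loop
vertex -1.584 1.784 -2.557
vertex -1.248 1.728 -4.082
vertex -1.15 2.205 -2.737
endloop
endfacet
facet normal 0.067 0.333 0.940
outer loop
vertex -1.584 1.784 -2.557
vertex -1.15 2.205 -2.737
vertex -1.761 2.358 -2.748
endloop
endfacet
facet normal -0.069 -0.334 -0.940
outer loop
vertex -1.248 1.728 -4.082
vertex -1.859 1.882 -4.092
vertex -1.425 2.302 -4.273
endloop
endfacet
facet normal 0.957 0.243 -0.156
outer loop
vertex -1.248 1.728 -4.082
vertex -1.425 2.302 -4.273
vertex -1.15 2.205 -2.737
endloop
endfacet
facet normal 0.957 0.245 -0.156
outer loop
vertex -1.15 2.205 -2.737
vertex -1.425 2.302 -4.273
vertex -1.328 2.778 -2.928
endloop
endfacet
facet normal 0.067 0.334 0.940
outer loop
vertex -1.15 2.205 -2.737
vertex -1.328 2.778 -2.928
vertex -1.761 2.358 -2.748
endloop
endfacet

endsolid


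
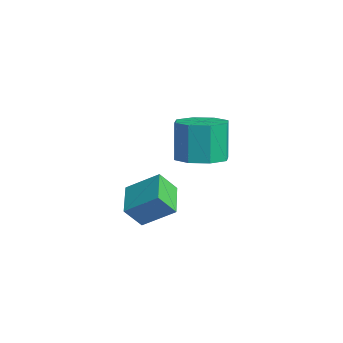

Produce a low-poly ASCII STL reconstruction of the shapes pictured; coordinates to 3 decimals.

solid 
facet normal 0.224 -0.089 -0.971
outer loop
vertex -2.047 -0.382 0.335
vertex -2.64 0.319 0.134
vertex -1.727 0.263 0.35
endloop
endfacet
facet normal 0.867 -0.436 0.241
outer loop
vertex -2.047 -0.382 0.335
vertex -1.727 0.263 0.35
vertex -2.406 -0.239 1.888
endloop
endfacet
facet normal 0.867 -0.436 0.240
outer loop
vertex -2.406 -0.239 1.888
vertex -1.727 0.263 0.35
vertex -2.086 0.405 1.903
endloop
endfacet
facet normal -0.225 0.089 0.970
outer loop
vertex -2.406 -0.239 1.888
vertex -2.086 0.405 1.903
vertex -3.0 0.461 1.686
endloop
endfacet
facet normal 0.224 -0.089 -0.970
outer loop
vertex -1.727 0.263 0.35
vertex -2.64 0.319 0.134
vertex -1.943 0.94 0.238
endloop
endfacet
facet normal 0.927 0.326 0.184
outer loop
vertex -1.727 0.263 0.35
vertex -1.943 0.94 0.238
vertex -2.086 0.405 1.903
endloop
endfacet
facet normal 0.927 0.326 0.184
outer loop
vertex -2.086 0.405 1.903
vertex -1.943 0.94 0.238
vertex -2.302 1.082 1.791
endloop
endfacet
facet normal -0.225 0.089 0.970
outer loop
vertex -2.086 0.405 1.903
vertex -2.302 1.082 1.791
vertex -3.0 0.461 1.686
endloop
endfacet
facet normal 0.224 -0.089 -0.970
outer loop
vertex -1.943 0.94 0.238
vertex -2.64 0.319 0.134
vertex -2.567 1.253 0.065
endloop
endfacet
facet normal 0.444 0.896 0.021
outer loop
vertex -1.943 0.94 0.238
vertex -2.567 1.253 0.065
vertex -2.302 1.082 1.791
endloop
endfacet
facet normal 0.445 0.895 0.020
outer loop
vertex -2.302 1.082 1.791
vertex -2.567 1.253 0.065
vertex -2.926 1.396 1.618
endloop
endfacet
facet normal -0.225 0.088 0.970
outer loop
vertex -2.302 1.082 1.791
vertex -2.926 1.396 1.618
vertex -3.0 0.461 1.686
endloop
endfacet
facet normal 0.225 -0.089 -0.970
outer loop
vertex -2.567 1.253 0.065
vertex -2.64 0.319 0.134
vertex -3.234 1.019 -0.068
endloop
endfacet
facet normal -0.299 0.941 -0.156
outer loop
vertex -2.567 1.253 0.065
vertex -3.234 1.019 -0.068
vertex -2.926 1.396 1.618
endloop
endfacet
facet normal -0.299 0.941 -0.156
outer loop
vertex -2.926 1.396 1.618
vertex -3.234 1.019 -0.068
vertex -3.593 1.162 1.485
endloop
endfacet
facet normal -0.225 0.088 0.970
outer loop
vertex -2.926 1.396 1.618
vertex -3.593 1.162 1.485
vertex -3.0 0.461 1.686
endloop
endfacet
facet normal 0.225 -0.089 -0.970
outer loop
vertex -3.234 1.019 -0.068
vertex -2.64 0.319 0.134
vertex -3.554 0.375 -0.083
endloop
endfacet
facet normal -0.867 0.436 -0.241
outer loop
vertex -3.234 1.019 -0.068
vertex -3.554 0.375 -0.083
vertex -3.593 1.162 1.485
endloop
endfacet
facet normal -0.867 0.436 -0.240
outer loop
vertex -3.593 1.162 1.485
vertex -3.554 0.375 -0.083
vertex -3.913 0.517 1.47
endloop
endfacet
facet normal -0.224 0.089 0.971
outer loop
vertex -3.593 1.162 1.485
vertex -3.913 0.517 1.47
vertex -3.0 0.461 1.686
endloop
endfacet
facet normal 0.225 -0.089 -0.970
outer loop
vertex -3.554 0.375 -0.083
vertex -2.64 0.319 0.134
vertex -3.338 -0.302 0.029
endloop
endfacet
facet normal -0.927 -0.326 -0.184
outer loop
vertex -3.554 0.375 -0.083
vertex -3.338 -0.302 0.029
vertex -3.913 0.517 1.47
endloop
endfacet
facet normal -0.927 -0.326 -0.184
outer loop
vertex -3.913 0.517 1.47
vertex -3.338 -0.302 0.029
vertex -3.697 -0.16 1.582
endloop
endfacet
facet normal -0.224 0.089 0.970
outer loop
vertex -3.913 0.517 1.47
vertex -3.697 -0.16 1.582
vertex -3.0 0.461 1.686
endloop
endfacet
facet normal 0.225 -0.088 -0.970
outer loop
vertex -3.338 -0.302 0.029
vertex -2.64 0.319 0.134
vertex -2.714 -0.616 0.202
endloop
endfacet
facet normal -0.445 -0.895 -0.021
outer loop
vertex -3.338 -0.302 0.029
vertex -2.714 -0.616 0.202
vertex -3.697 -0.16 1.582
endloop
endfacet
facet normal -0.444 -0.896 -0.020
outer loop
vertex -3.697 -0.16 1.582
vertex -2.714 -0.616 0.202
vertex -3.073 -0.473 1.755
endloop
endfacet
facet normal -0.224 0.089 0.970
outer loop
vertex -3.697 -0.16 1.582
vertex -3.073 -0.473 1.755
vertex -3.0 0.461 1.686
endloop
endfacet
facet normal 0.225 -0.088 -0.970
outer loop
vertex -2.714 -0.616 0.202
vertex -2.64 0.319 0.134
vertex -2.047 -0.382 0.335
endloop
endfacet
facet normal 0.299 -0.941 0.156
outer loop
vertex -2.714 -0.616 0.202
vertex -2.047 -0.382 0.335
vertex -3.073 -0.473 1.755
endloop
endfacet
facet normal 0.299 -0.941 0.156
outer loop
vertex -3.073 -0.473 1.755
vertex -2.047 -0.382 0.335
vertex -2.406 -0.239 1.888
endloop
endfacet
facet normal -0.225 0.089 0.970
outer loop
vertex -3.073 -0.473 1.755
vertex -2.406 -0.239 1.888
vertex -3.0 0.461 1.686
endloop
endfacet
facet normal -0.885 0.362 0.293
outer loop
vertex 0.316 -2.265 1.301
vertex 0.314 -1.676 0.568
vertex -0.294 -3.17 0.575
endloop
endfacet
facet normal 0.001 -0.626 0.780
outer loop
vertex 0.866 -3.644 0.192
vertex 0.316 -2.265 1.301
vertex -0.294 -3.17 0.575
endloop
endfacet
facet normal -0.885 0.362 0.292
outer loop
vertex -0.294 -3.17 0.575
vertex 0.314 -1.676 0.568
vertex -0.295 -2.581 -0.157
endloop
endfacet
facet normal -0.465 -0.690 -0.555
outer loop
vertex -0.295 -2.581 -0.157
vertex 0.866 -3.644 0.192
vertex -0.294 -3.17 0.575
endloop
endfacet
facet normal 0.465 0.691 0.554
outer loop
vertex 0.316 -2.265 1.301
vertex 1.474 -2.15 0.185
vertex 0.314 -1.676 0.568
endloop
endfacet
facet normal 0.002 -0.626 0.780
outer loop
vertex 1.475 -2.739 0.917
vertex 0.316 -2.265 1.301
vertex 0.866 -3.644 0.192
endloop
endfacet
facet normal 0.466 0.690 0.554
outer loop
vertex 1.475 -2.739 0.917
vertex 1.474 -2.15 0.185
vertex 0.316 -2.265 1.301
endloop
endfacet
facet normal -0.002 0.626 -0.780
outer loop
vertex 0.314 -1.676 0.568
vertex 1.474 -2.15 0.185
vertex -0.295 -2.581 -0.157
endloop
endfacet
facet normal -0.466 -0.690 -0.554
outer loop
vertex 0.864 -3.055 -0.541
vertex 0.866 -3.644 0.192
vertex -0.295 -2.581 -0.157
endloop
endfacet
facet normal -0.002 0.627 -0.779
outer loop
vertex -0.295 -2.581 -0.157
vertex 1.474 -2.15 0.185
vertex 0.864 -3.055 -0.541
endloop
endfacet
facet normal 0.885 -0.361 -0.293
outer loop
vertex 0.864 -3.055 -0.541
vertex 1.475 -2.739 0.917
vertex 0.866 -3.644 0.192
endloop
endfacet
facet normal 0.885 -0.362 -0.292
outer loop
vertex 1.474 -2.15 0.185
vertex 1.475 -2.739 0.917
vertex 0.864 -3.055 -0.541
endloop
endfacet

endsolid


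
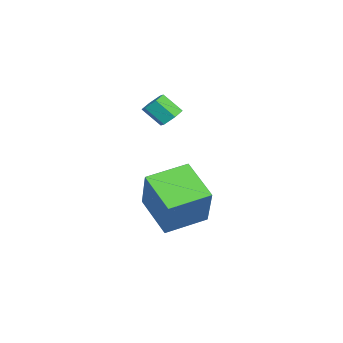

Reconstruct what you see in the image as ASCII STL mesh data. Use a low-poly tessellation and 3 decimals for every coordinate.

solid 
facet normal 0.132 0.687 -0.715
outer loop
vertex -0.624 2.416 2.699
vertex -1.084 2.643 2.832
vertex -0.634 2.799 3.065
endloop
endfacet
facet normal 0.991 -0.078 0.108
outer loop
vertex -0.624 2.416 2.699
vertex -0.634 2.799 3.065
vertex -0.756 1.73 3.415
endloop
endfacet
facet normal 0.991 -0.078 0.109
outer loop
vertex -0.756 1.73 3.415
vertex -0.634 2.799 3.065
vertex -0.766 2.113 3.78
endloop
endfacet
facet normal -0.131 -0.686 0.716
outer loop
vertex -0.756 1.73 3.415
vertex -0.766 2.113 3.78
vertex -1.216 1.957 3.548
endloop
endfacet
facet normal 0.132 0.687 -0.715
outer loop
vertex -0.634 2.799 3.065
vertex -1.084 2.643 2.832
vertex -1.094 3.026 3.198
endloop
endfacet
facet normal 0.479 0.588 0.652
outer loop
vertex -0.634 2.799 3.065
vertex -1.094 3.026 3.198
vertex -0.766 2.113 3.78
endloop
endfacet
facet normal 0.480 0.588 0.651
outer loop
vertex -0.766 2.113 3.78
vertex -1.094 3.026 3.198
vertex -1.226 2.34 3.914
endloop
endfacet
facet normal -0.131 -0.687 0.715
outer loop
vertex -0.766 2.113 3.78
vertex -1.226 2.34 3.914
vertex -1.216 1.957 3.548
endloop
endfacet
facet normal 0.132 0.687 -0.715
outer loop
vertex -1.094 3.026 3.198
vertex -1.084 2.643 2.832
vertex -1.544 2.87 2.965
endloop
endfacet
facet normal -0.512 0.665 0.543
outer loop
vertex -1.094 3.026 3.198
vertex -1.544 2.87 2.965
vertex -1.226 2.34 3.914
endloop
endfacet
facet normal -0.512 0.665 0.543
outer loop
vertex -1.226 2.34 3.914
vertex -1.544 2.87 2.965
vertex -1.676 2.184 3.681
endloop
endfacet
facet normal -0.132 -0.687 0.715
outer loop
vertex -1.226 2.34 3.914
vertex -1.676 2.184 3.681
vertex -1.216 1.957 3.548
endloop
endfacet
facet normal 0.131 0.686 -0.716
outer loop
vertex -1.544 2.87 2.965
vertex -1.084 2.643 2.832
vertex -1.534 2.487 2.6
endloop
endfacet
facet normal -0.991 0.077 -0.108
outer loop
vertex -1.544 2.87 2.965
vertex -1.534 2.487 2.6
vertex -1.676 2.184 3.681
endloop
endfacet
facet normal -0.991 0.078 -0.108
outer loop
vertex -1.676 2.184 3.681
vertex -1.534 2.487 2.6
vertex -1.666 1.801 3.315
endloop
endfacet
facet normal -0.132 -0.687 0.715
outer loop
vertex -1.676 2.184 3.681
vertex -1.666 1.801 3.315
vertex -1.216 1.957 3.548
endloop
endfacet
facet normal 0.131 0.687 -0.715
outer loop
vertex -1.534 2.487 2.6
vertex -1.084 2.643 2.832
vertex -1.074 2.26 2.466
endloop
endfacet
facet normal -0.480 -0.587 -0.652
outer loop
vertex -1.534 2.487 2.6
vertex -1.074 2.26 2.466
vertex -1.666 1.801 3.315
endloop
endfacet
facet normal -0.479 -0.588 -0.652
outer loop
vertex -1.666 1.801 3.315
vertex -1.074 2.26 2.466
vertex -1.206 1.574 3.182
endloop
endfacet
facet normal -0.132 -0.687 0.715
outer loop
vertex -1.666 1.801 3.315
vertex -1.206 1.574 3.182
vertex -1.216 1.957 3.548
endloop
endfacet
facet normal 0.132 0.687 -0.715
outer loop
vertex -1.074 2.26 2.466
vertex -1.084 2.643 2.832
vertex -0.624 2.416 2.699
endloop
endfacet
facet normal 0.512 -0.665 -0.543
outer loop
vertex -1.074 2.26 2.466
vertex -0.624 2.416 2.699
vertex -1.206 1.574 3.182
endloop
endfacet
facet normal 0.512 -0.665 -0.543
outer loop
vertex -1.206 1.574 3.182
vertex -0.624 2.416 2.699
vertex -0.756 1.73 3.415
endloop
endfacet
facet normal -0.132 -0.687 0.715
outer loop
vertex -1.206 1.574 3.182
vertex -0.756 1.73 3.415
vertex -1.216 1.957 3.548
endloop
endfacet
facet normal -0.686 -0.500 0.529
outer loop
vertex 0.93 1.868 0.779
vertex 0.149 3.313 1.131
vertex -0.256 1.652 -0.965
endloop
endfacet
facet normal 0.465 -0.860 -0.210
outer loop
vertex 0.971 2.547 -1.911
vertex 0.93 1.868 0.779
vertex -0.256 1.652 -0.965
endloop
endfacet
facet normal -0.686 -0.500 0.529
outer loop
vertex -0.256 1.652 -0.965
vertex 0.149 3.313 1.131
vertex -1.038 3.097 -0.612
endloop
endfacet
facet normal -0.560 -0.102 -0.822
outer loop
vertex -1.038 3.097 -0.612
vertex 0.971 2.547 -1.911
vertex -0.256 1.652 -0.965
endloop
endfacet
facet normal 0.560 0.102 0.822
outer loop
vertex 0.93 1.868 0.779
vertex 1.376 4.208 0.185
vertex 0.149 3.313 1.131
endloop
endfacet
facet normal 0.465 -0.860 -0.210
outer loop
vertex 2.158 2.763 -0.168
vertex 0.93 1.868 0.779
vertex 0.971 2.547 -1.911
endloop
endfacet
facet normal 0.560 0.102 0.822
outer loop
vertex 2.158 2.763 -0.168
vertex 1.376 4.208 0.185
vertex 0.93 1.868 0.779
endloop
endfacet
facet normal -0.465 0.860 0.210
outer loop
vertex 0.149 3.313 1.131
vertex 1.376 4.208 0.185
vertex -1.038 3.097 -0.612
endloop
endfacet
facet normal -0.560 -0.102 -0.822
outer loop
vertex 0.19 3.992 -1.559
vertex 0.971 2.547 -1.911
vertex -1.038 3.097 -0.612
endloop
endfacet
facet normal -0.465 0.860 0.210
outer loop
vertex -1.038 3.097 -0.612
vertex 1.376 4.208 0.185
vertex 0.19 3.992 -1.559
endloop
endfacet
facet normal 0.686 0.500 -0.529
outer loop
vertex 0.19 3.992 -1.559
vertex 2.158 2.763 -0.168
vertex 0.971 2.547 -1.911
endloop
endfacet
facet normal 0.686 0.500 -0.528
outer loop
vertex 1.376 4.208 0.185
vertex 2.158 2.763 -0.168
vertex 0.19 3.992 -1.559
endloop
endfacet

endsolid


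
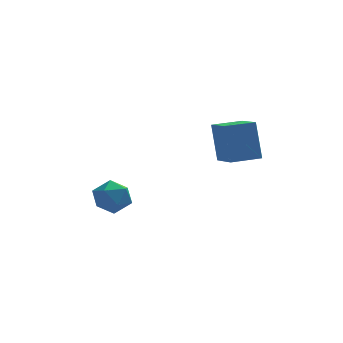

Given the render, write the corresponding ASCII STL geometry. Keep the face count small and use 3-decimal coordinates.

solid 
facet normal -0.962 -0.274 -0.023
outer loop
vertex 2.401 -3.186 2.117
vertex 1.938 -1.51 1.516
vertex 2.642 -3.862 0.048
endloop
endfacet
facet normal 0.251 -0.911 0.327
outer loop
vertex 4.162 -3.43 0.084
vertex 2.401 -3.186 2.117
vertex 2.642 -3.862 0.048
endloop
endfacet
facet normal -0.962 -0.273 -0.023
outer loop
vertex 2.642 -3.862 0.048
vertex 1.938 -1.51 1.516
vertex 2.18 -2.186 -0.553
endloop
endfacet
facet normal 0.110 -0.308 -0.945
outer loop
vertex 2.18 -2.186 -0.553
vertex 4.162 -3.43 0.084
vertex 2.642 -3.862 0.048
endloop
endfacet
facet normal -0.110 0.308 0.945
outer loop
vertex 2.401 -3.186 2.117
vertex 3.458 -1.078 1.552
vertex 1.938 -1.51 1.516
endloop
endfacet
facet normal 0.251 -0.911 0.327
outer loop
vertex 3.92 -2.754 2.153
vertex 2.401 -3.186 2.117
vertex 4.162 -3.43 0.084
endloop
endfacet
facet normal -0.110 0.308 0.945
outer loop
vertex 3.92 -2.754 2.153
vertex 3.458 -1.078 1.552
vertex 2.401 -3.186 2.117
endloop
endfacet
facet normal -0.251 0.911 -0.327
outer loop
vertex 1.938 -1.51 1.516
vertex 3.458 -1.078 1.552
vertex 2.18 -2.186 -0.553
endloop
endfacet
facet normal 0.110 -0.308 -0.945
outer loop
vertex 3.699 -1.754 -0.517
vertex 4.162 -3.43 0.084
vertex 2.18 -2.186 -0.553
endloop
endfacet
facet normal -0.251 0.911 -0.327
outer loop
vertex 2.18 -2.186 -0.553
vertex 3.458 -1.078 1.552
vertex 3.699 -1.754 -0.517
endloop
endfacet
facet normal 0.961 0.274 0.023
outer loop
vertex 3.699 -1.754 -0.517
vertex 3.92 -2.754 2.153
vertex 4.162 -3.43 0.084
endloop
endfacet
facet normal 0.962 0.273 0.023
outer loop
vertex 3.458 -1.078 1.552
vertex 3.92 -2.754 2.153
vertex 3.699 -1.754 -0.517
endloop
endfacet
facet normal -0.505 0.666 0.550
outer loop
vertex -3.06 -1.236 -2.761
vertex -3.776 -1.992 -2.503
vertex -2.909 -1.842 -1.889
endloop
endfacet
facet normal 0.193 0.821 0.537
outer loop
vertex -3.06 -1.236 -2.761
vertex -2.909 -1.842 -1.889
vertex -2.083 -1.614 -2.534
endloop
endfacet
facet normal 0.386 0.911 -0.144
outer loop
vertex -3.06 -1.236 -2.761
vertex -2.083 -1.614 -2.534
vertex -2.439 -1.623 -3.545
endloop
endfacet
facet normal -0.192 0.811 -0.552
outer loop
vertex -3.06 -1.236 -2.761
vertex -2.439 -1.623 -3.545
vertex -3.485 -1.857 -3.526
endloop
endfacet
facet normal -0.741 0.660 -0.124
outer loop
vertex -3.06 -1.236 -2.761
vertex -3.485 -1.857 -3.526
vertex -3.776 -1.992 -2.503
endloop
endfacet
facet normal 0.549 0.259 0.795
outer loop
vertex -2.083 -1.614 -2.534
vertex -2.909 -1.842 -1.889
vertex -2.195 -2.603 -2.134
endloop
endfacet
facet normal -0.579 0.008 0.815
outer loop
vertex -2.909 -1.842 -1.889
vertex -3.776 -1.992 -2.503
vertex -3.241 -2.837 -2.115
endloop
endfacet
facet normal -0.962 -0.002 -0.274
outer loop
vertex -3.776 -1.992 -2.503
vertex -3.485 -1.857 -3.526
vertex -3.597 -2.846 -3.126
endloop
endfacet
facet normal -0.072 0.244 -0.967
outer loop
vertex -3.485 -1.857 -3.526
vertex -2.439 -1.623 -3.545
vertex -2.771 -2.618 -3.771
endloop
endfacet
facet normal 0.861 0.404 -0.307
outer loop
vertex -2.439 -1.623 -3.545
vertex -2.083 -1.614 -2.534
vertex -1.904 -2.468 -3.157
endloop
endfacet
facet normal 0.192 -0.811 0.552
outer loop
vertex -2.62 -3.224 -2.899
vertex -2.195 -2.603 -2.134
vertex -3.241 -2.837 -2.115
endloop
endfacet
facet normal -0.386 -0.911 0.144
outer loop
vertex -2.62 -3.224 -2.899
vertex -3.241 -2.837 -2.115
vertex -3.597 -2.846 -3.126
endloop
endfacet
facet normal -0.193 -0.821 -0.537
outer loop
vertex -2.62 -3.224 -2.899
vertex -3.597 -2.846 -3.126
vertex -2.771 -2.618 -3.771
endloop
endfacet
facet normal 0.505 -0.666 -0.550
outer loop
vertex -2.62 -3.224 -2.899
vertex -2.771 -2.618 -3.771
vertex -1.904 -2.468 -3.157
endloop
endfacet
facet normal 0.741 -0.660 0.124
outer loop
vertex -2.62 -3.224 -2.899
vertex -1.904 -2.468 -3.157
vertex -2.195 -2.603 -2.134
endloop
endfacet
facet normal 0.072 -0.244 0.967
outer loop
vertex -3.241 -2.837 -2.115
vertex -2.195 -2.603 -2.134
vertex -2.909 -1.842 -1.889
endloop
endfacet
facet normal -0.861 -0.404 0.307
outer loop
vertex -3.597 -2.846 -3.126
vertex -3.241 -2.837 -2.115
vertex -3.776 -1.992 -2.503
endloop
endfacet
facet normal -0.549 -0.259 -0.795
outer loop
vertex -2.771 -2.618 -3.771
vertex -3.597 -2.846 -3.126
vertex -3.485 -1.857 -3.526
endloop
endfacet
facet normal 0.579 -0.008 -0.815
outer loop
vertex -1.904 -2.468 -3.157
vertex -2.771 -2.618 -3.771
vertex -2.439 -1.623 -3.545
endloop
endfacet
facet normal 0.962 0.002 0.274
outer loop
vertex -2.195 -2.603 -2.134
vertex -1.904 -2.468 -3.157
vertex -2.083 -1.614 -2.534
endloop
endfacet

endsolid


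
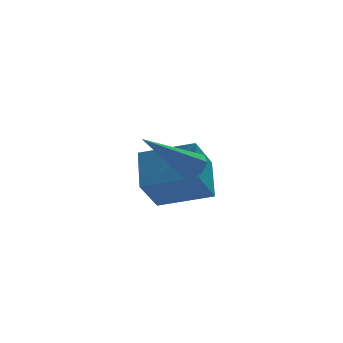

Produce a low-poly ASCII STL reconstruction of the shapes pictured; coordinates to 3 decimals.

solid 
facet normal 0.765 0.060 -0.641
outer loop
vertex -1.318 0.771 3.686
vertex -1.63 0.682 3.305
vertex -1.498 1.121 3.504
endloop
endfacet
facet normal 0.316 0.561 0.765
outer loop
vertex -1.318 0.771 3.686
vertex -1.498 1.121 3.504
vertex -3.19 0.558 4.615
endloop
endfacet
facet normal 0.765 0.061 -0.641
outer loop
vertex -1.498 1.121 3.504
vertex -1.63 0.682 3.305
vertex -1.778 1.14 3.172
endloop
endfacet
facet normal -0.183 0.961 0.209
outer loop
vertex -1.498 1.121 3.504
vertex -1.778 1.14 3.172
vertex -3.19 0.558 4.615
endloop
endfacet
facet normal 0.765 0.061 -0.642
outer loop
vertex -1.778 1.14 3.172
vertex -1.63 0.682 3.305
vertex -1.946 0.814 2.941
endloop
endfacet
facet normal -0.668 0.628 -0.400
outer loop
vertex -1.778 1.14 3.172
vertex -1.946 0.814 2.941
vertex -3.19 0.558 4.615
endloop
endfacet
facet normal 0.764 0.059 -0.642
outer loop
vertex -1.946 0.814 2.941
vertex -1.63 0.682 3.305
vertex -1.877 0.388 2.984
endloop
endfacet
facet normal -0.775 -0.186 -0.604
outer loop
vertex -1.946 0.814 2.941
vertex -1.877 0.388 2.984
vertex -3.19 0.558 4.615
endloop
endfacet
facet normal 0.764 0.060 -0.643
outer loop
vertex -1.877 0.388 2.984
vertex -1.63 0.682 3.305
vertex -1.621 0.183 3.269
endloop
endfacet
facet normal -0.422 -0.872 -0.249
outer loop
vertex -1.877 0.388 2.984
vertex -1.621 0.183 3.269
vertex -3.19 0.558 4.615
endloop
endfacet
facet normal 0.765 0.060 -0.641
outer loop
vertex -1.621 0.183 3.269
vertex -1.63 0.682 3.305
vertex -1.373 0.354 3.581
endloop
endfacet
facet normal 0.125 -0.909 0.399
outer loop
vertex -1.621 0.183 3.269
vertex -1.373 0.354 3.581
vertex -3.19 0.558 4.615
endloop
endfacet
facet normal 0.765 0.060 -0.641
outer loop
vertex -1.373 0.354 3.581
vertex -1.63 0.682 3.305
vertex -1.318 0.771 3.686
endloop
endfacet
facet normal 0.452 -0.273 0.849
outer loop
vertex -1.373 0.354 3.581
vertex -1.318 0.771 3.686
vertex -3.19 0.558 4.615
endloop
endfacet
facet normal -0.843 0.458 -0.283
outer loop
vertex -2.435 3.154 1.664
vertex -2.113 4.3 2.56
vertex -1.675 3.84 0.513
endloop
endfacet
facet normal -0.216 -0.769 -0.601
outer loop
vertex -0.167 3.02 1.02
vertex -2.435 3.154 1.664
vertex -1.675 3.84 0.513
endloop
endfacet
facet normal -0.842 0.458 -0.283
outer loop
vertex -1.675 3.84 0.513
vertex -2.113 4.3 2.56
vertex -1.353 4.986 1.41
endloop
endfacet
facet normal 0.494 0.446 -0.747
outer loop
vertex -1.353 4.986 1.41
vertex -0.167 3.02 1.02
vertex -1.675 3.84 0.513
endloop
endfacet
facet normal -0.493 -0.445 0.747
outer loop
vertex -2.435 3.154 1.664
vertex -0.605 3.48 3.067
vertex -2.113 4.3 2.56
endloop
endfacet
facet normal -0.216 -0.769 -0.602
outer loop
vertex -0.927 2.334 2.17
vertex -2.435 3.154 1.664
vertex -0.167 3.02 1.02
endloop
endfacet
facet normal -0.493 -0.446 0.747
outer loop
vertex -0.927 2.334 2.17
vertex -0.605 3.48 3.067
vertex -2.435 3.154 1.664
endloop
endfacet
facet normal 0.216 0.769 0.602
outer loop
vertex -2.113 4.3 2.56
vertex -0.605 3.48 3.067
vertex -1.353 4.986 1.41
endloop
endfacet
facet normal 0.493 0.446 -0.747
outer loop
vertex 0.155 4.166 1.916
vertex -0.167 3.02 1.02
vertex -1.353 4.986 1.41
endloop
endfacet
facet normal 0.216 0.769 0.601
outer loop
vertex -1.353 4.986 1.41
vertex -0.605 3.48 3.067
vertex 0.155 4.166 1.916
endloop
endfacet
facet normal 0.842 -0.458 0.283
outer loop
vertex 0.155 4.166 1.916
vertex -0.927 2.334 2.17
vertex -0.167 3.02 1.02
endloop
endfacet
facet normal 0.842 -0.458 0.283
outer loop
vertex -0.605 3.48 3.067
vertex -0.927 2.334 2.17
vertex 0.155 4.166 1.916
endloop
endfacet

endsolid


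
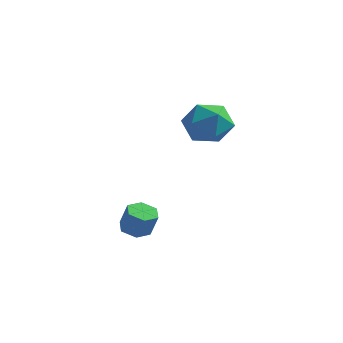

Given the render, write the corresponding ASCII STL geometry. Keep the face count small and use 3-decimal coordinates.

solid 
facet normal -0.969 0.222 -0.106
outer loop
vertex -1.261 3.034 -0.652
vertex -1.514 2.281 0.085
vertex -1.315 3.299 0.397
endloop
endfacet
facet normal -0.562 0.794 -0.230
outer loop
vertex -1.261 3.034 -0.652
vertex -1.315 3.299 0.397
vertex -0.514 3.688 -0.219
endloop
endfacet
facet normal -0.115 0.636 -0.763
outer loop
vertex -1.261 3.034 -0.652
vertex -0.514 3.688 -0.219
vertex -0.217 2.911 -0.912
endloop
endfacet
facet normal -0.245 -0.034 -0.969
outer loop
vertex -1.261 3.034 -0.652
vertex -0.217 2.911 -0.912
vertex -0.835 2.041 -0.725
endloop
endfacet
facet normal -0.774 -0.291 -0.563
outer loop
vertex -1.261 3.034 -0.652
vertex -0.835 2.041 -0.725
vertex -1.514 2.281 0.085
endloop
endfacet
facet normal -0.173 0.919 0.355
outer loop
vertex -0.514 3.688 -0.219
vertex -1.315 3.299 0.397
vertex -0.305 3.339 0.785
endloop
endfacet
facet normal -0.831 -0.008 0.556
outer loop
vertex -1.315 3.299 0.397
vertex -1.514 2.281 0.085
vertex -0.923 2.469 0.972
endloop
endfacet
facet normal -0.515 -0.837 -0.184
outer loop
vertex -1.514 2.281 0.085
vertex -0.835 2.041 -0.725
vertex -0.626 1.692 0.279
endloop
endfacet
facet normal 0.340 -0.422 -0.841
outer loop
vertex -0.835 2.041 -0.725
vertex -0.217 2.911 -0.912
vertex 0.175 2.081 -0.337
endloop
endfacet
facet normal 0.551 0.663 -0.507
outer loop
vertex -0.217 2.911 -0.912
vertex -0.514 3.688 -0.219
vertex 0.374 3.099 -0.025
endloop
endfacet
facet normal 0.245 0.034 0.969
outer loop
vertex 0.121 2.346 0.712
vertex -0.305 3.339 0.785
vertex -0.923 2.469 0.972
endloop
endfacet
facet normal 0.115 -0.636 0.763
outer loop
vertex 0.121 2.346 0.712
vertex -0.923 2.469 0.972
vertex -0.626 1.692 0.279
endloop
endfacet
facet normal 0.562 -0.794 0.230
outer loop
vertex 0.121 2.346 0.712
vertex -0.626 1.692 0.279
vertex 0.175 2.081 -0.337
endloop
endfacet
facet normal 0.969 -0.222 0.106
outer loop
vertex 0.121 2.346 0.712
vertex 0.175 2.081 -0.337
vertex 0.374 3.099 -0.025
endloop
endfacet
facet normal 0.774 0.291 0.563
outer loop
vertex 0.121 2.346 0.712
vertex 0.374 3.099 -0.025
vertex -0.305 3.339 0.785
endloop
endfacet
facet normal -0.340 0.422 0.841
outer loop
vertex -0.923 2.469 0.972
vertex -0.305 3.339 0.785
vertex -1.315 3.299 0.397
endloop
endfacet
facet normal -0.551 -0.663 0.507
outer loop
vertex -0.626 1.692 0.279
vertex -0.923 2.469 0.972
vertex -1.514 2.281 0.085
endloop
endfacet
facet normal 0.173 -0.919 -0.355
outer loop
vertex 0.175 2.081 -0.337
vertex -0.626 1.692 0.279
vertex -0.835 2.041 -0.725
endloop
endfacet
facet normal 0.831 0.008 -0.556
outer loop
vertex 0.374 3.099 -0.025
vertex 0.175 2.081 -0.337
vertex -0.217 2.911 -0.912
endloop
endfacet
facet normal 0.515 0.837 0.184
outer loop
vertex -0.305 3.339 0.785
vertex 0.374 3.099 -0.025
vertex -0.514 3.688 -0.219
endloop
endfacet
facet normal -0.393 0.083 -0.916
outer loop
vertex -0.132 -1.63 -4.164
vertex -0.698 -1.786 -3.935
vertex -0.522 -1.181 -3.956
endloop
endfacet
facet normal 0.680 0.697 -0.228
outer loop
vertex -0.132 -1.63 -4.164
vertex -0.522 -1.181 -3.956
vertex 0.284 -1.718 -3.193
endloop
endfacet
facet normal 0.680 0.697 -0.227
outer loop
vertex 0.284 -1.718 -3.193
vertex -0.522 -1.181 -3.956
vertex -0.106 -1.27 -2.985
endloop
endfacet
facet normal 0.392 -0.084 0.916
outer loop
vertex 0.284 -1.718 -3.193
vertex -0.106 -1.27 -2.985
vertex -0.282 -1.874 -2.965
endloop
endfacet
facet normal -0.393 0.083 -0.916
outer loop
vertex -0.522 -1.181 -3.956
vertex -0.698 -1.786 -3.935
vertex -1.088 -1.337 -3.727
endloop
endfacet
facet normal -0.196 0.965 0.173
outer loop
vertex -0.522 -1.181 -3.956
vertex -1.088 -1.337 -3.727
vertex -0.106 -1.27 -2.985
endloop
endfacet
facet normal -0.196 0.965 0.173
outer loop
vertex -0.106 -1.27 -2.985
vertex -1.088 -1.337 -3.727
vertex -0.672 -1.426 -2.756
endloop
endfacet
facet normal 0.394 -0.084 0.915
outer loop
vertex -0.106 -1.27 -2.985
vertex -0.672 -1.426 -2.756
vertex -0.282 -1.874 -2.965
endloop
endfacet
facet normal -0.392 0.084 -0.916
outer loop
vertex -1.088 -1.337 -3.727
vertex -0.698 -1.786 -3.935
vertex -1.264 -1.942 -3.707
endloop
endfacet
facet normal -0.876 0.268 0.400
outer loop
vertex -1.088 -1.337 -3.727
vertex -1.264 -1.942 -3.707
vertex -0.672 -1.426 -2.756
endloop
endfacet
facet normal -0.876 0.269 0.400
outer loop
vertex -0.672 -1.426 -2.756
vertex -1.264 -1.942 -3.707
vertex -0.848 -2.03 -2.736
endloop
endfacet
facet normal 0.394 -0.084 0.915
outer loop
vertex -0.672 -1.426 -2.756
vertex -0.848 -2.03 -2.736
vertex -0.282 -1.874 -2.965
endloop
endfacet
facet normal -0.392 0.084 -0.916
outer loop
vertex -1.264 -1.942 -3.707
vertex -0.698 -1.786 -3.935
vertex -0.874 -2.39 -3.915
endloop
endfacet
facet normal -0.680 -0.697 0.228
outer loop
vertex -1.264 -1.942 -3.707
vertex -0.874 -2.39 -3.915
vertex -0.848 -2.03 -2.736
endloop
endfacet
facet normal -0.680 -0.697 0.228
outer loop
vertex -0.848 -2.03 -2.736
vertex -0.874 -2.39 -3.915
vertex -0.458 -2.479 -2.944
endloop
endfacet
facet normal 0.393 -0.083 0.916
outer loop
vertex -0.848 -2.03 -2.736
vertex -0.458 -2.479 -2.944
vertex -0.282 -1.874 -2.965
endloop
endfacet
facet normal -0.394 0.084 -0.915
outer loop
vertex -0.874 -2.39 -3.915
vertex -0.698 -1.786 -3.935
vertex -0.308 -2.234 -4.144
endloop
endfacet
facet normal 0.196 -0.965 -0.173
outer loop
vertex -0.874 -2.39 -3.915
vertex -0.308 -2.234 -4.144
vertex -0.458 -2.479 -2.944
endloop
endfacet
facet normal 0.196 -0.965 -0.173
outer loop
vertex -0.458 -2.479 -2.944
vertex -0.308 -2.234 -4.144
vertex 0.108 -2.323 -3.173
endloop
endfacet
facet normal 0.393 -0.083 0.916
outer loop
vertex -0.458 -2.479 -2.944
vertex 0.108 -2.323 -3.173
vertex -0.282 -1.874 -2.965
endloop
endfacet
facet normal -0.394 0.084 -0.915
outer loop
vertex -0.308 -2.234 -4.144
vertex -0.698 -1.786 -3.935
vertex -0.132 -1.63 -4.164
endloop
endfacet
facet normal 0.876 -0.269 -0.400
outer loop
vertex -0.308 -2.234 -4.144
vertex -0.132 -1.63 -4.164
vertex 0.108 -2.323 -3.173
endloop
endfacet
facet normal 0.876 -0.268 -0.400
outer loop
vertex 0.108 -2.323 -3.173
vertex -0.132 -1.63 -4.164
vertex 0.284 -1.718 -3.193
endloop
endfacet
facet normal 0.392 -0.084 0.916
outer loop
vertex 0.108 -2.323 -3.173
vertex 0.284 -1.718 -3.193
vertex -0.282 -1.874 -2.965
endloop
endfacet

endsolid


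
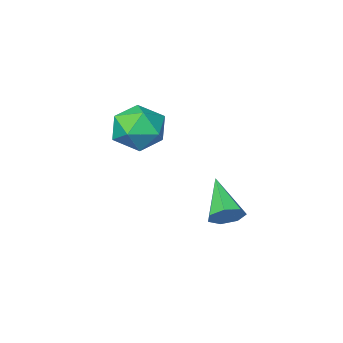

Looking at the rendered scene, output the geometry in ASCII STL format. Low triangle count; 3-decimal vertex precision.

solid 
facet normal -0.458 0.030 0.888
outer loop
vertex -1.697 -0.628 3.928
vertex -1.053 -1.504 4.29
vertex -0.691 -0.427 4.44
endloop
endfacet
facet normal -0.436 0.679 0.591
outer loop
vertex -1.697 -0.628 3.928
vertex -0.691 -0.427 4.44
vertex -0.996 0.18 3.517
endloop
endfacet
facet normal -0.765 0.642 -0.042
outer loop
vertex -1.697 -0.628 3.928
vertex -0.996 0.18 3.517
vertex -1.546 -0.522 2.797
endloop
endfacet
facet normal -0.990 -0.029 -0.135
outer loop
vertex -1.697 -0.628 3.928
vertex -1.546 -0.522 2.797
vertex -1.581 -1.563 3.275
endloop
endfacet
facet normal -0.801 -0.407 0.440
outer loop
vertex -1.697 -0.628 3.928
vertex -1.581 -1.563 3.275
vertex -1.053 -1.504 4.29
endloop
endfacet
facet normal 0.248 0.845 0.474
outer loop
vertex -0.996 0.18 3.517
vertex -0.691 -0.427 4.44
vertex 0.081 -0.197 3.625
endloop
endfacet
facet normal 0.212 -0.204 0.956
outer loop
vertex -0.691 -0.427 4.44
vertex -1.053 -1.504 4.29
vertex 0.046 -1.238 4.103
endloop
endfacet
facet normal -0.342 -0.911 0.231
outer loop
vertex -1.053 -1.504 4.29
vertex -1.581 -1.563 3.275
vertex -0.504 -1.94 3.383
endloop
endfacet
facet normal -0.649 -0.299 -0.699
outer loop
vertex -1.581 -1.563 3.275
vertex -1.546 -0.522 2.797
vertex -0.809 -1.333 2.46
endloop
endfacet
facet normal -0.284 0.786 -0.549
outer loop
vertex -1.546 -0.522 2.797
vertex -0.996 0.18 3.517
vertex -0.447 -0.256 2.61
endloop
endfacet
facet normal 0.990 0.029 0.135
outer loop
vertex 0.197 -1.132 2.972
vertex 0.081 -0.197 3.625
vertex 0.046 -1.238 4.103
endloop
endfacet
facet normal 0.765 -0.642 0.042
outer loop
vertex 0.197 -1.132 2.972
vertex 0.046 -1.238 4.103
vertex -0.504 -1.94 3.383
endloop
endfacet
facet normal 0.436 -0.679 -0.591
outer loop
vertex 0.197 -1.132 2.972
vertex -0.504 -1.94 3.383
vertex -0.809 -1.333 2.46
endloop
endfacet
facet normal 0.458 -0.030 -0.888
outer loop
vertex 0.197 -1.132 2.972
vertex -0.809 -1.333 2.46
vertex -0.447 -0.256 2.61
endloop
endfacet
facet normal 0.801 0.407 -0.440
outer loop
vertex 0.197 -1.132 2.972
vertex -0.447 -0.256 2.61
vertex 0.081 -0.197 3.625
endloop
endfacet
facet normal 0.649 0.299 0.699
outer loop
vertex 0.046 -1.238 4.103
vertex 0.081 -0.197 3.625
vertex -0.691 -0.427 4.44
endloop
endfacet
facet normal 0.284 -0.786 0.549
outer loop
vertex -0.504 -1.94 3.383
vertex 0.046 -1.238 4.103
vertex -1.053 -1.504 4.29
endloop
endfacet
facet normal -0.248 -0.845 -0.474
outer loop
vertex -0.809 -1.333 2.46
vertex -0.504 -1.94 3.383
vertex -1.581 -1.563 3.275
endloop
endfacet
facet normal -0.212 0.204 -0.956
outer loop
vertex -0.447 -0.256 2.61
vertex -0.809 -1.333 2.46
vertex -1.546 -0.522 2.797
endloop
endfacet
facet normal 0.342 0.911 -0.231
outer loop
vertex 0.081 -0.197 3.625
vertex -0.447 -0.256 2.61
vertex -0.996 0.18 3.517
endloop
endfacet
facet normal 0.242 0.801 -0.548
outer loop
vertex -3.103 1.251 -0.463
vertex -3.415 0.933 -1.066
vertex -3.734 1.379 -0.555
endloop
endfacet
facet normal -0.082 0.284 0.955
outer loop
vertex -3.103 1.251 -0.463
vertex -3.734 1.379 -0.555
vertex -3.905 -0.693 0.046
endloop
endfacet
facet normal 0.241 0.801 -0.548
outer loop
vertex -3.734 1.379 -0.555
vertex -3.415 0.933 -1.066
vertex -4.125 1.171 -1.031
endloop
endfacet
facet normal -0.799 0.227 0.557
outer loop
vertex -3.734 1.379 -0.555
vertex -4.125 1.171 -1.031
vertex -3.905 -0.693 0.046
endloop
endfacet
facet normal 0.242 0.801 -0.548
outer loop
vertex -4.125 1.171 -1.031
vertex -3.415 0.933 -1.066
vertex -3.982 0.784 -1.534
endloop
endfacet
facet normal -0.973 -0.190 -0.130
outer loop
vertex -4.125 1.171 -1.031
vertex -3.982 0.784 -1.534
vertex -3.905 -0.693 0.046
endloop
endfacet
facet normal 0.241 0.801 -0.547
outer loop
vertex -3.982 0.784 -1.534
vertex -3.415 0.933 -1.066
vertex -3.411 0.509 -1.685
endloop
endfacet
facet normal -0.472 -0.656 -0.590
outer loop
vertex -3.982 0.784 -1.534
vertex -3.411 0.509 -1.685
vertex -3.905 -0.693 0.046
endloop
endfacet
facet normal 0.242 0.801 -0.547
outer loop
vertex -3.411 0.509 -1.685
vertex -3.415 0.933 -1.066
vertex -2.843 0.553 -1.369
endloop
endfacet
facet normal 0.327 -0.817 -0.474
outer loop
vertex -3.411 0.509 -1.685
vertex -2.843 0.553 -1.369
vertex -3.905 -0.693 0.046
endloop
endfacet
facet normal 0.241 0.800 -0.549
outer loop
vertex -2.843 0.553 -1.369
vertex -3.415 0.933 -1.066
vertex -2.706 0.884 -0.826
endloop
endfacet
facet normal 0.823 -0.554 0.130
outer loop
vertex -2.843 0.553 -1.369
vertex -2.706 0.884 -0.826
vertex -3.905 -0.693 0.046
endloop
endfacet
facet normal 0.241 0.802 -0.547
outer loop
vertex -2.706 0.884 -0.826
vertex -3.415 0.933 -1.066
vertex -3.103 1.251 -0.463
endloop
endfacet
facet normal 0.641 -0.064 0.765
outer loop
vertex -2.706 0.884 -0.826
vertex -3.103 1.251 -0.463
vertex -3.905 -0.693 0.046
endloop
endfacet

endsolid


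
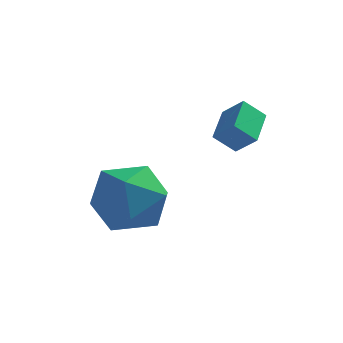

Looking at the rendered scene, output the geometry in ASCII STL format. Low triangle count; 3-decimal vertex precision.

solid 
facet normal -0.687 0.287 -0.668
outer loop
vertex 2.051 2.939 -0.123
vertex 2.153 4.091 0.267
vertex 2.643 3.073 -0.674
endloop
endfacet
facet normal -0.084 -0.944 -0.320
outer loop
vertex 3.227 2.829 -0.107
vertex 2.051 2.939 -0.123
vertex 2.643 3.073 -0.674
endloop
endfacet
facet normal -0.687 0.287 -0.668
outer loop
vertex 2.643 3.073 -0.674
vertex 2.153 4.091 0.267
vertex 2.745 4.225 -0.284
endloop
endfacet
facet normal 0.722 0.164 -0.673
outer loop
vertex 2.745 4.225 -0.284
vertex 3.227 2.829 -0.107
vertex 2.643 3.073 -0.674
endloop
endfacet
facet normal -0.722 -0.164 0.673
outer loop
vertex 2.051 2.939 -0.123
vertex 2.737 3.847 0.834
vertex 2.153 4.091 0.267
endloop
endfacet
facet normal -0.084 -0.944 -0.320
outer loop
vertex 2.635 2.695 0.444
vertex 2.051 2.939 -0.123
vertex 3.227 2.829 -0.107
endloop
endfacet
facet normal -0.722 -0.164 0.673
outer loop
vertex 2.635 2.695 0.444
vertex 2.737 3.847 0.834
vertex 2.051 2.939 -0.123
endloop
endfacet
facet normal 0.084 0.944 0.320
outer loop
vertex 2.153 4.091 0.267
vertex 2.737 3.847 0.834
vertex 2.745 4.225 -0.284
endloop
endfacet
facet normal 0.722 0.164 -0.673
outer loop
vertex 3.329 3.981 0.283
vertex 3.227 2.829 -0.107
vertex 2.745 4.225 -0.284
endloop
endfacet
facet normal 0.084 0.944 0.320
outer loop
vertex 2.745 4.225 -0.284
vertex 2.737 3.847 0.834
vertex 3.329 3.981 0.283
endloop
endfacet
facet normal 0.687 -0.287 0.668
outer loop
vertex 3.329 3.981 0.283
vertex 2.635 2.695 0.444
vertex 3.227 2.829 -0.107
endloop
endfacet
facet normal 0.687 -0.287 0.668
outer loop
vertex 2.737 3.847 0.834
vertex 2.635 2.695 0.444
vertex 3.329 3.981 0.283
endloop
endfacet
facet normal -0.136 0.023 0.990
outer loop
vertex 0.412 2.523 -1.115
vertex -0.775 2.29 -1.273
vertex 0.015 1.37 -1.143
endloop
endfacet
facet normal 0.522 -0.200 0.829
outer loop
vertex 0.412 2.523 -1.115
vertex 0.015 1.37 -1.143
vertex 1.046 1.674 -1.719
endloop
endfacet
facet normal 0.840 0.310 0.445
outer loop
vertex 0.412 2.523 -1.115
vertex 1.046 1.674 -1.719
vertex 0.894 2.782 -2.205
endloop
endfacet
facet normal 0.377 0.849 0.369
outer loop
vertex 0.412 2.523 -1.115
vertex 0.894 2.782 -2.205
vertex -0.232 3.163 -1.93
endloop
endfacet
facet normal -0.226 0.672 0.706
outer loop
vertex 0.412 2.523 -1.115
vertex -0.232 3.163 -1.93
vertex -0.775 2.29 -1.273
endloop
endfacet
facet normal 0.464 -0.781 0.419
outer loop
vertex 1.046 1.674 -1.719
vertex 0.015 1.37 -1.143
vertex 0.252 0.917 -2.25
endloop
endfacet
facet normal -0.602 -0.421 0.679
outer loop
vertex 0.015 1.37 -1.143
vertex -0.775 2.29 -1.273
vertex -0.874 1.298 -1.975
endloop
endfacet
facet normal -0.746 0.629 0.219
outer loop
vertex -0.775 2.29 -1.273
vertex -0.232 3.163 -1.93
vertex -1.026 2.406 -2.461
endloop
endfacet
facet normal 0.231 0.917 -0.326
outer loop
vertex -0.232 3.163 -1.93
vertex 0.894 2.782 -2.205
vertex 0.005 2.71 -3.037
endloop
endfacet
facet normal 0.978 0.045 -0.202
outer loop
vertex 0.894 2.782 -2.205
vertex 1.046 1.674 -1.719
vertex 0.795 1.79 -2.907
endloop
endfacet
facet normal -0.377 -0.849 -0.369
outer loop
vertex -0.392 1.557 -3.065
vertex 0.252 0.917 -2.25
vertex -0.874 1.298 -1.975
endloop
endfacet
facet normal -0.840 -0.310 -0.445
outer loop
vertex -0.392 1.557 -3.065
vertex -0.874 1.298 -1.975
vertex -1.026 2.406 -2.461
endloop
endfacet
facet normal -0.522 0.200 -0.829
outer loop
vertex -0.392 1.557 -3.065
vertex -1.026 2.406 -2.461
vertex 0.005 2.71 -3.037
endloop
endfacet
facet normal 0.136 -0.023 -0.990
outer loop
vertex -0.392 1.557 -3.065
vertex 0.005 2.71 -3.037
vertex 0.795 1.79 -2.907
endloop
endfacet
facet normal 0.226 -0.672 -0.706
outer loop
vertex -0.392 1.557 -3.065
vertex 0.795 1.79 -2.907
vertex 0.252 0.917 -2.25
endloop
endfacet
facet normal -0.231 -0.917 0.326
outer loop
vertex -0.874 1.298 -1.975
vertex 0.252 0.917 -2.25
vertex 0.015 1.37 -1.143
endloop
endfacet
facet normal -0.978 -0.045 0.202
outer loop
vertex -1.026 2.406 -2.461
vertex -0.874 1.298 -1.975
vertex -0.775 2.29 -1.273
endloop
endfacet
facet normal -0.464 0.781 -0.419
outer loop
vertex 0.005 2.71 -3.037
vertex -1.026 2.406 -2.461
vertex -0.232 3.163 -1.93
endloop
endfacet
facet normal 0.602 0.421 -0.679
outer loop
vertex 0.795 1.79 -2.907
vertex 0.005 2.71 -3.037
vertex 0.894 2.782 -2.205
endloop
endfacet
facet normal 0.746 -0.629 -0.219
outer loop
vertex 0.252 0.917 -2.25
vertex 0.795 1.79 -2.907
vertex 1.046 1.674 -1.719
endloop
endfacet

endsolid
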